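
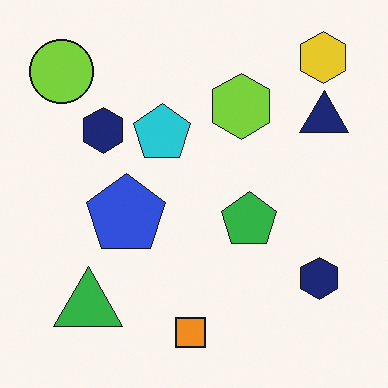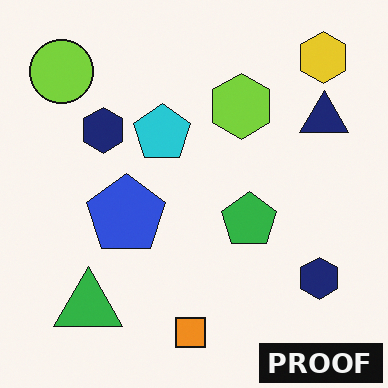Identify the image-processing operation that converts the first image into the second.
This is the original image watermarked with the text "PROOF" in the lower-right corner.

A dark label reading "PROOF" appears in the lower-right corner.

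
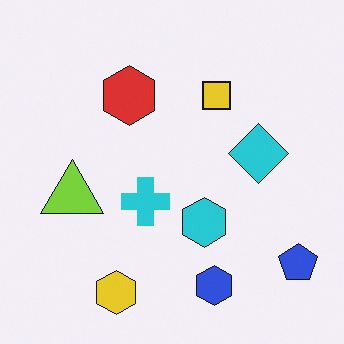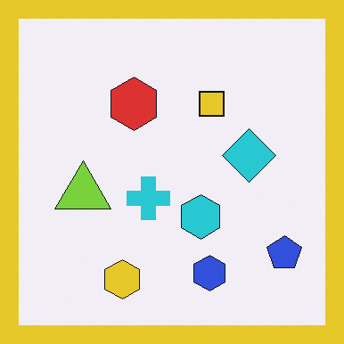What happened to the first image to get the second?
This is the original image framed with a yellow border.

A solid yellow frame runs around the edge of the second image, with the content slightly shrunk inside it.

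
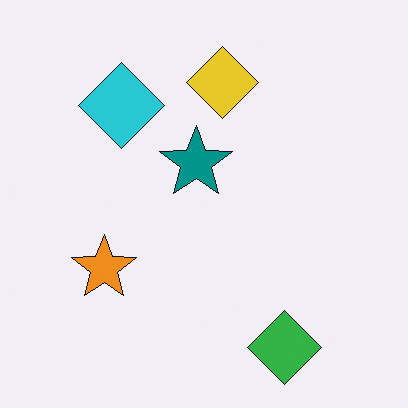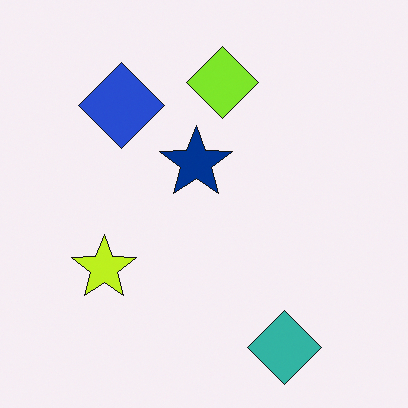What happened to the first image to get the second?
The transformation is: hue-shifted by a small amount.

Every shape's color has rotated by the same amount around the hue wheel — a uniform hue shift.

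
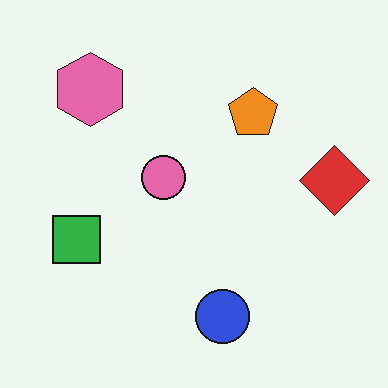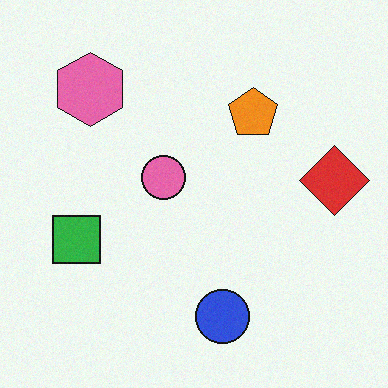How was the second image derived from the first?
This is the original image degraded with light additive noise.

Random speckle covers the whole image, including the flat background.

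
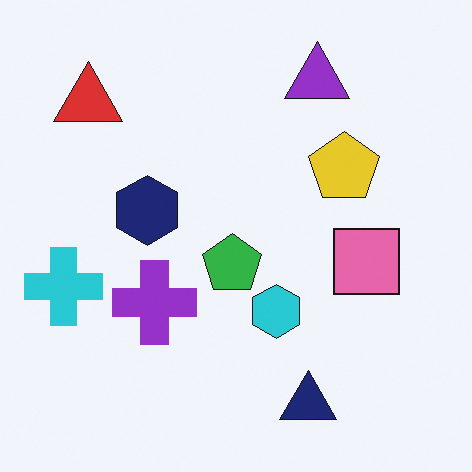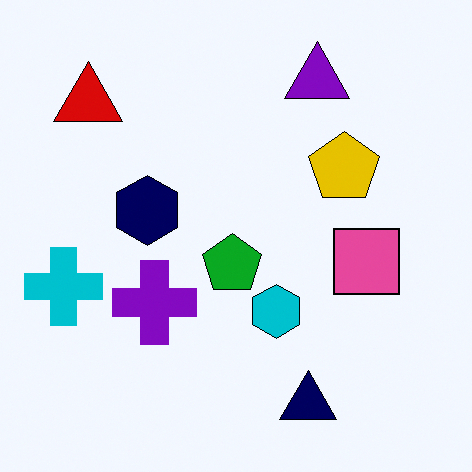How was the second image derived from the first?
The second image is the first given slightly increased contrast.

Tones are pushed away from mid-grey across the whole image — a global contrast change.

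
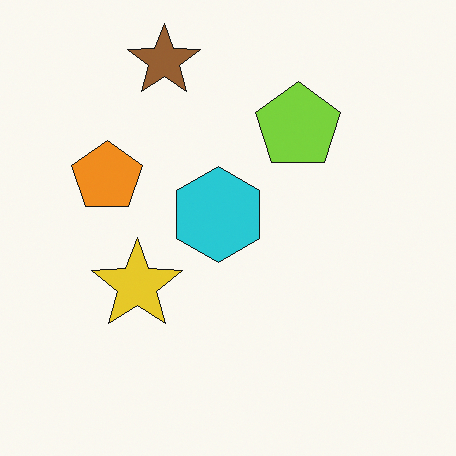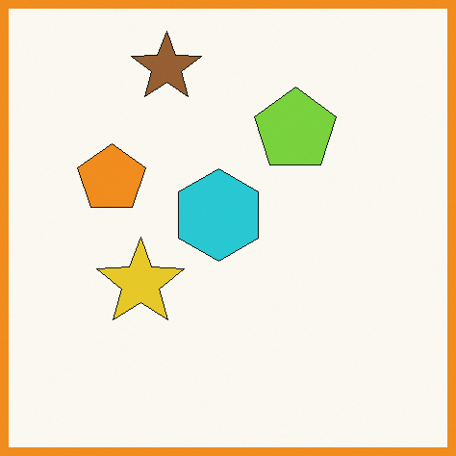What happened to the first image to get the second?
Framed with a orange border.

A solid orange frame runs around the edge of the second image, with the content slightly shrunk inside it.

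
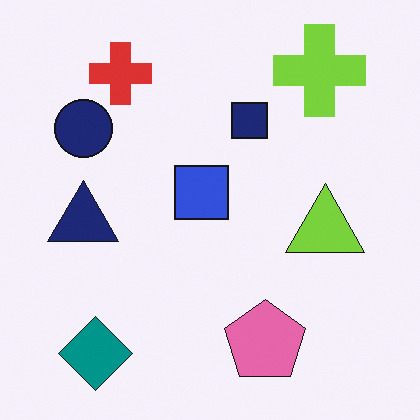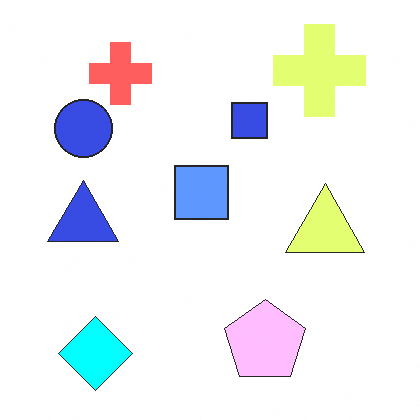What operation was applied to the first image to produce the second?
It was substantially brightened.

Every pixel — background and shapes alike — is uniformly brightened.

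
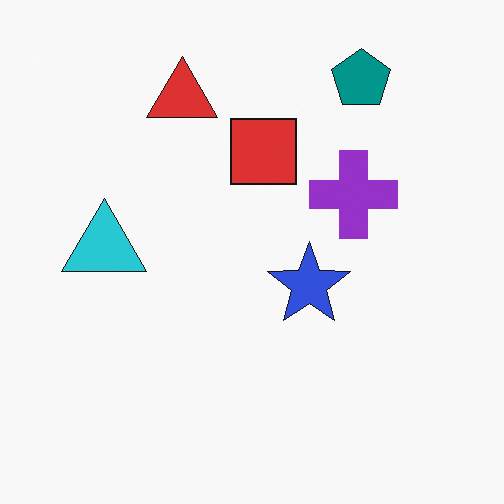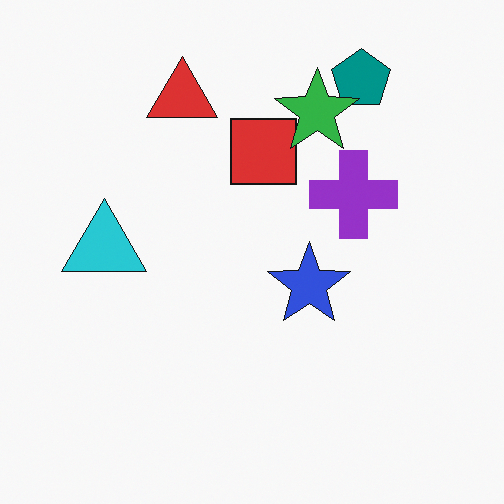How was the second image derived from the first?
It was overlaid with an additional green star.

A green star appears in the second image that is absent from the first.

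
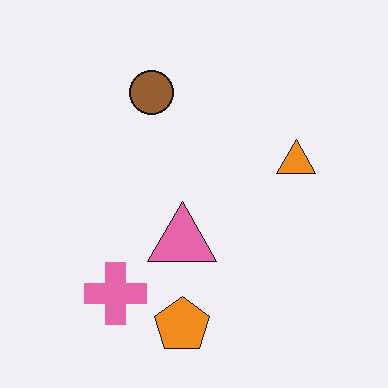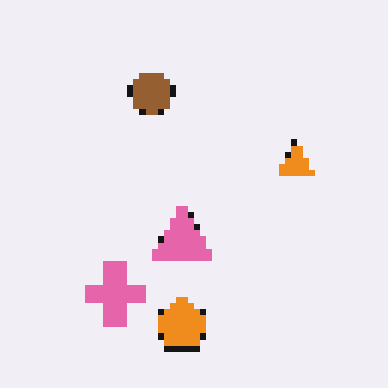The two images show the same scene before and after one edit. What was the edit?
It was moderately pixelated.

Shapes are reduced to large square blocks; fine edges and outlines are lost — a downscale-then-upscale (mosaic) effect.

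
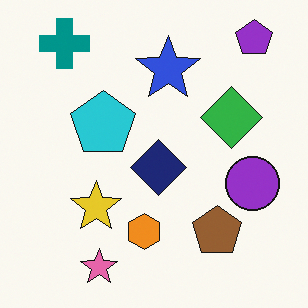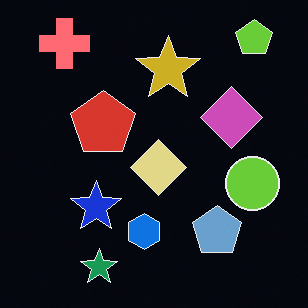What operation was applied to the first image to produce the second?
The image was color-inverted (negative).

The light background has become dark and every shape's color is its complement — a photographic negative.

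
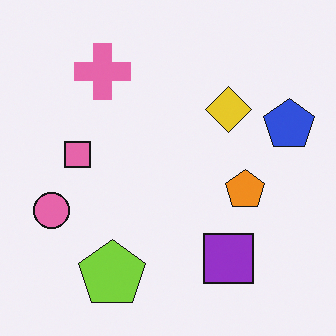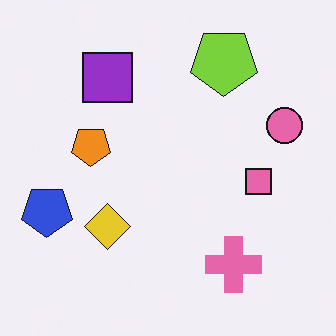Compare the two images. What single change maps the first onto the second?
It was rotated 180°.

The blue pentagon sits in the right of the first image and the left of the second — consistent with a whole-image 180° rotation.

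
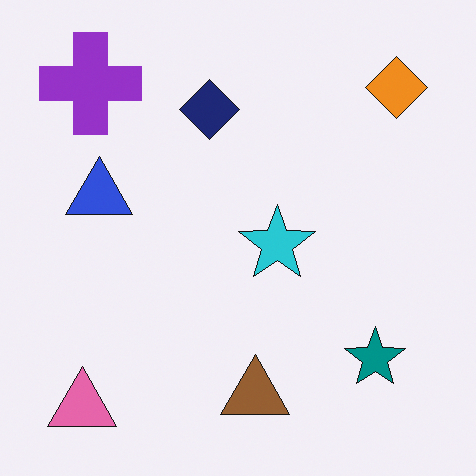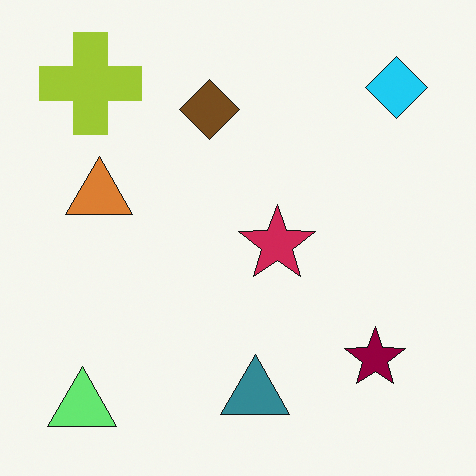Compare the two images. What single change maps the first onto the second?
The transformation is: hue-shifted through roughly half the color wheel.

Every shape's color has rotated by the same amount around the hue wheel — a uniform hue shift.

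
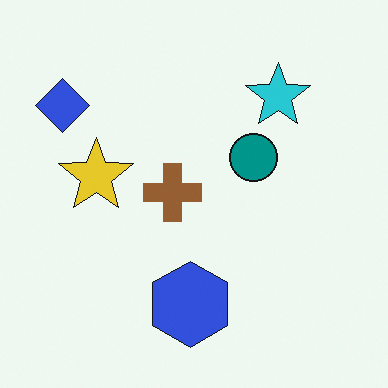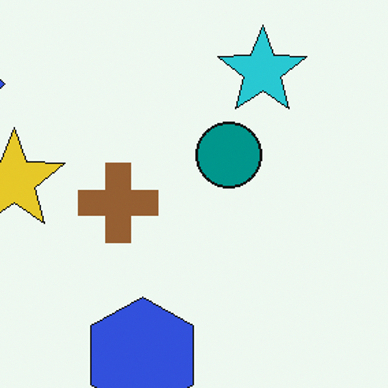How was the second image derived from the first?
This is the original image cropped slightly and scaled back up.

The visible shapes are larger and the field of view is narrower; shapes near the original edges may be partly or wholly outside the frame — a crop-and-rescale.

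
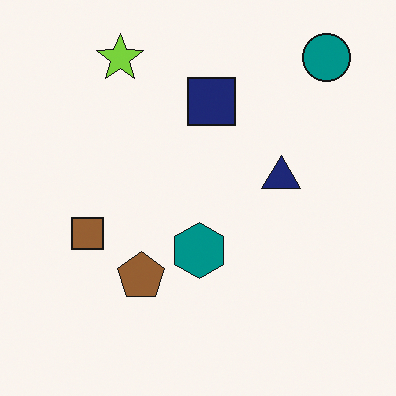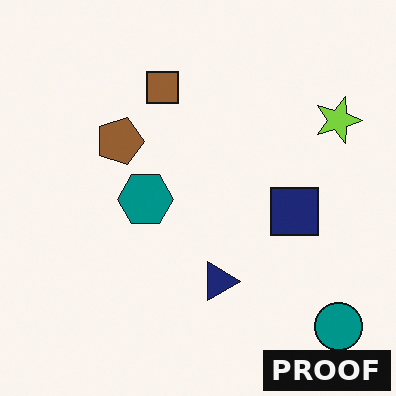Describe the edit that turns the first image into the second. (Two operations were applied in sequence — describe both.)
It was rotated 90° clockwise, then watermarked with the text "PROOF" in the lower-right corner.

The teal circle sits in the top-right of the first image and the bottom-right of the second — consistent with a whole-image 90° clockwise rotation. A dark label reading "PROOF" appears in the lower-right corner.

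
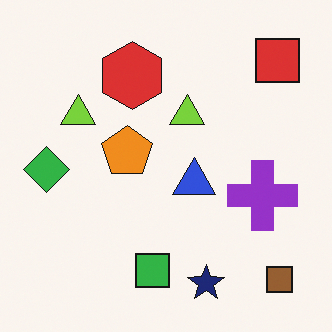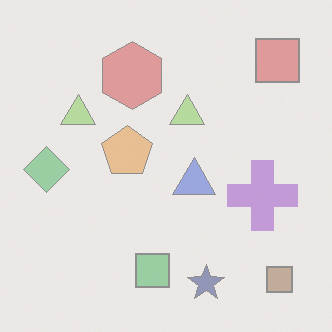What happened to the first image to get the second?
The transformation is: given much lower contrast.

Tones are pushed toward mid-grey across the whole image — a global contrast change.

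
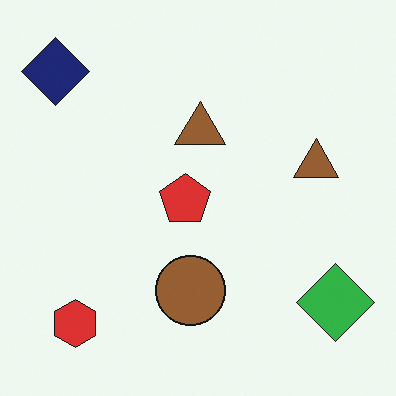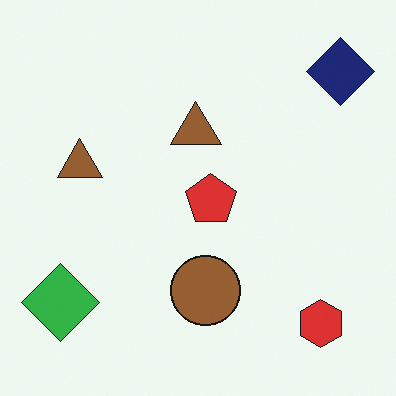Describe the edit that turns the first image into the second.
The transformation is: flipped horizontally (left ↔ right).

The navy diamond is in the top-left of the first image and the top-right of the second — shapes on opposite sides of the vertical midline have swapped in a mirror flip.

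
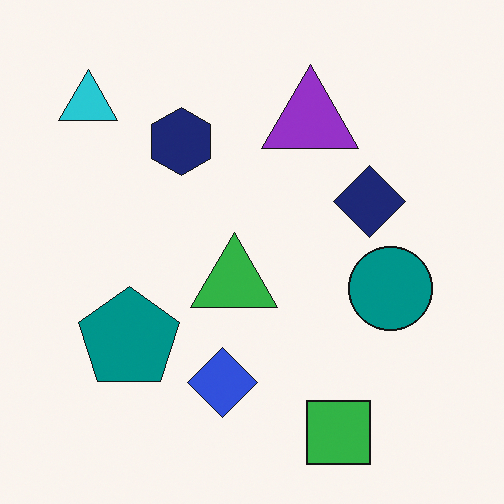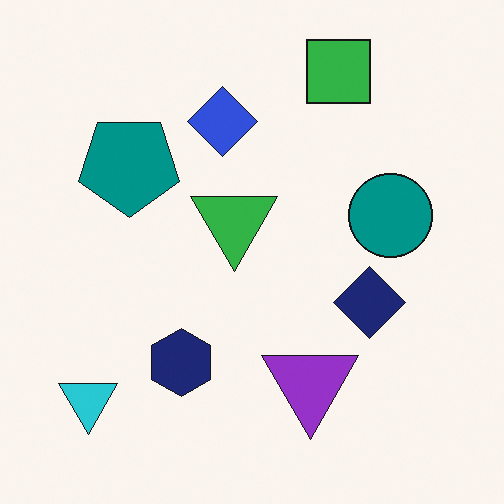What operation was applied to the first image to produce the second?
The image was flipped vertically (top ↔ bottom).

The green square is in the bottom-right of the first image and the top-right of the second — shapes on opposite sides of the horizontal midline have swapped in a mirror flip.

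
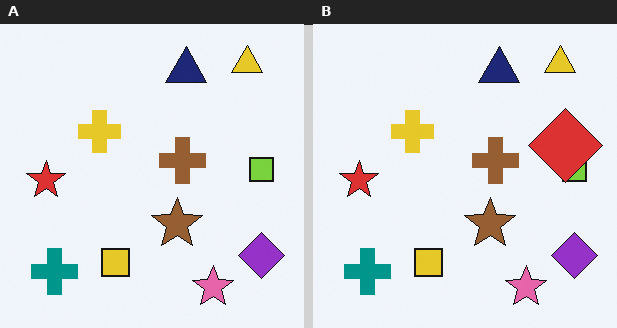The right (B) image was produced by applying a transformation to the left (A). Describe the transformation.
Overlaid with an additional red diamond.

A red diamond appears in the right (B) image that is absent from the left (A).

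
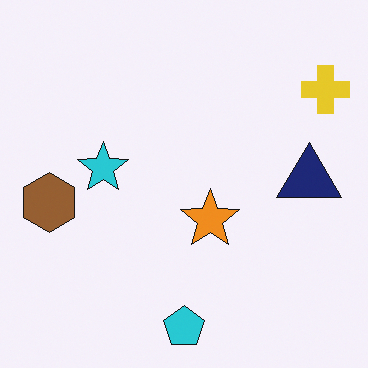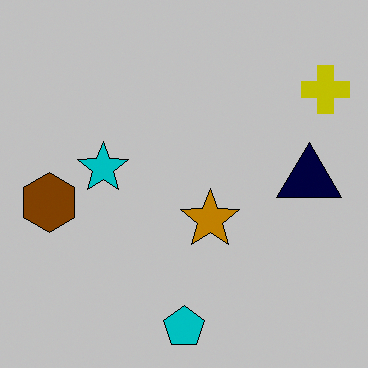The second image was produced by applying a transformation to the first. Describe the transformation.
The transformation is: heavily posterized to just a handful of flat colors.

Each flat color has snapped to a coarser quantized level — most visibly, the near-white background has dropped to a flat grey.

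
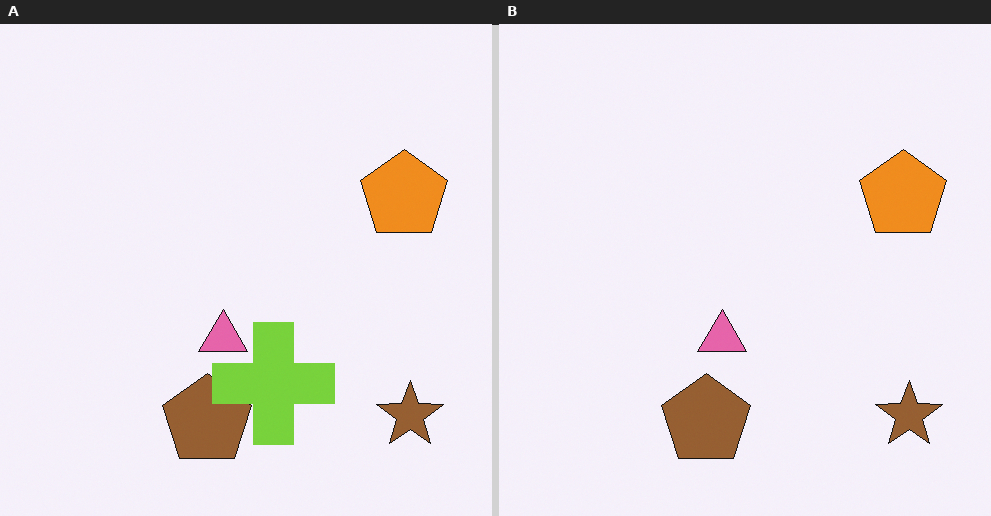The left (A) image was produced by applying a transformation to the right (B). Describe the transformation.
This is the original image overlaid with an additional lime cross.

A lime cross appears in the left (A) image that is absent from the right (B).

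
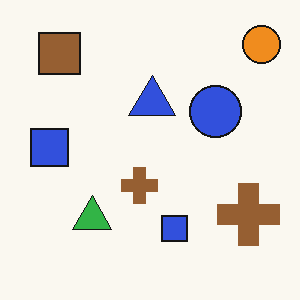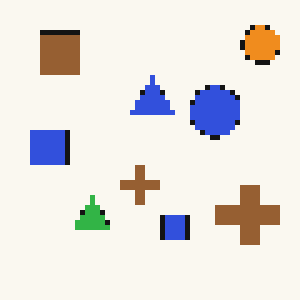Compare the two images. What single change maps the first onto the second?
It was lightly pixelated (a mild mosaic effect).

Shapes are reduced to large square blocks; fine edges and outlines are lost — a downscale-then-upscale (mosaic) effect.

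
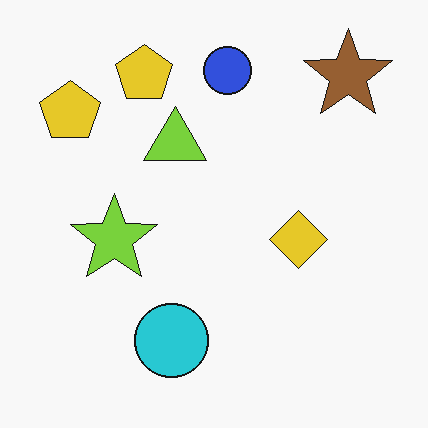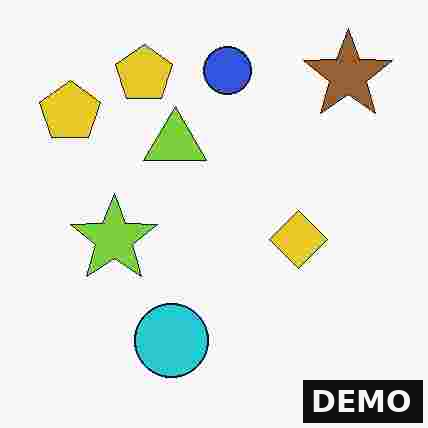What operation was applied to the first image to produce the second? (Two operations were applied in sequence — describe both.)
It was degraded with heavy JPEG compression, then watermarked with the text "DEMO" in the lower-right corner.

Blocky 8×8 compression artifacts appear around shape edges and the flat background shows ringing — characteristic JPEG degradation. A dark label reading "DEMO" appears in the lower-right corner.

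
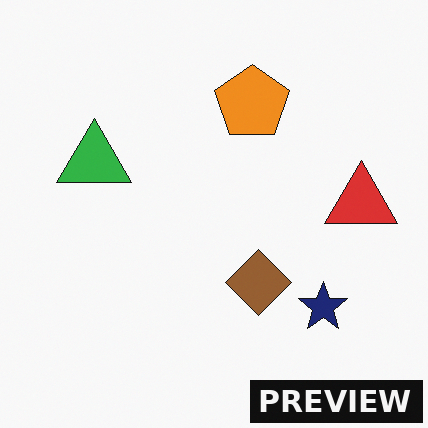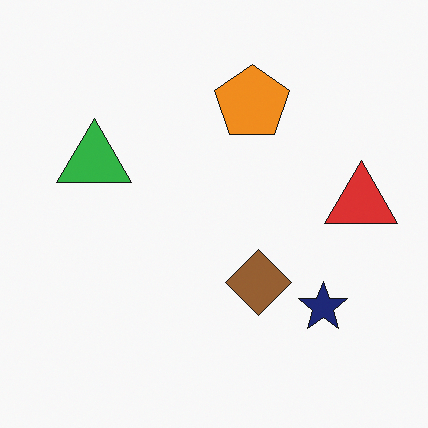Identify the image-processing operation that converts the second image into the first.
Watermarked with the text "PREVIEW" in the lower-right corner.

A dark label reading "PREVIEW" appears in the lower-right corner.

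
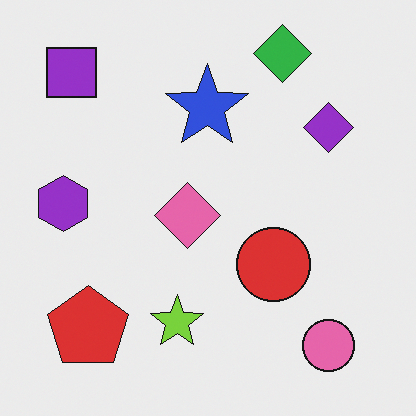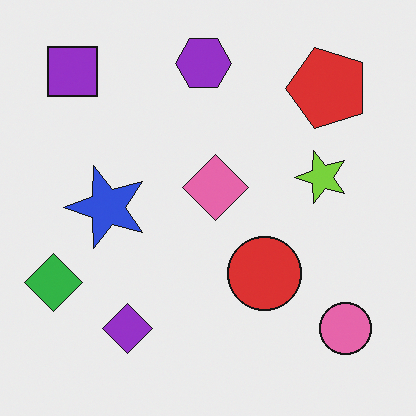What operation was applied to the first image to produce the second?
The transformation is: transposed (reflected across the top-left ↔ bottom-right diagonal).

Shapes have swapped their row and column positions — what was in the top-right is now in the bottom-left — a diagonal reflection.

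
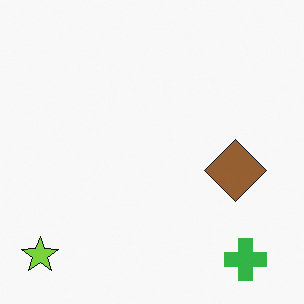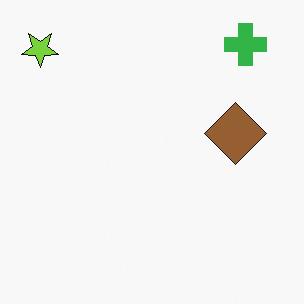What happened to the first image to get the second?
The transformation is: flipped vertically (top ↔ bottom).

The green cross is in the bottom-right of the first image and the top-right of the second — shapes on opposite sides of the horizontal midline have swapped in a mirror flip.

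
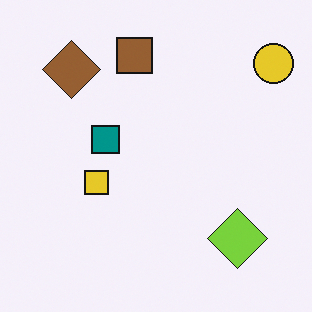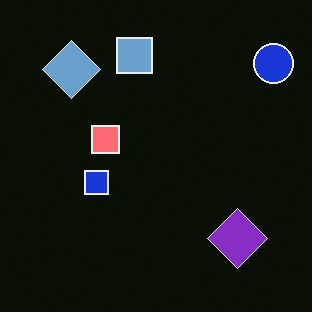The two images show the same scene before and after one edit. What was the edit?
This is the original image color-inverted (negative).

The light background has become dark and every shape's color is its complement — a photographic negative.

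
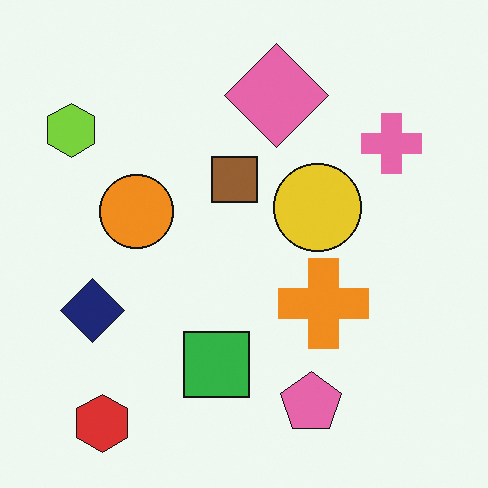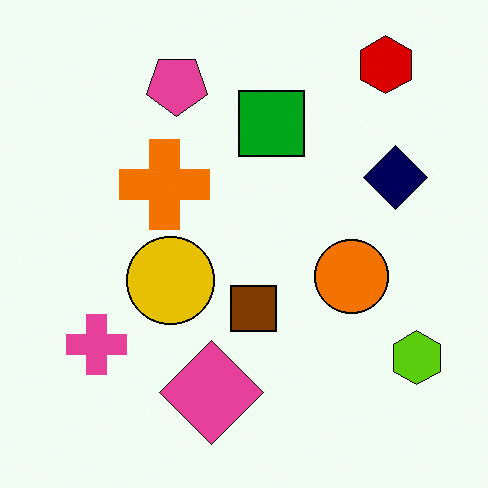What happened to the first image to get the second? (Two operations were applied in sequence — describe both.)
Given slightly increased contrast, then rotated 180°.

Tones are pushed away from mid-grey across the whole image — a global contrast change. The red hexagon sits in the bottom-left of the first image and the top-right of the second — consistent with a whole-image 180° rotation.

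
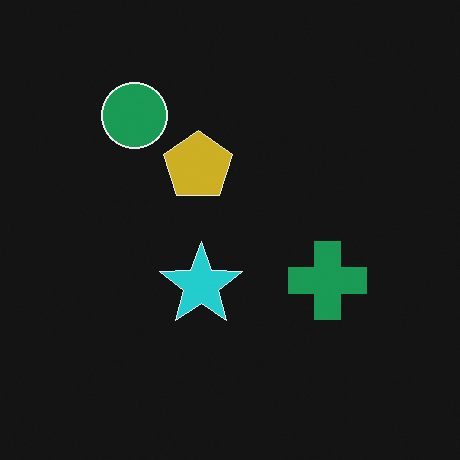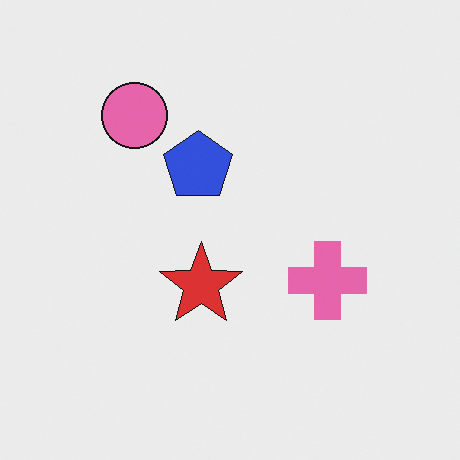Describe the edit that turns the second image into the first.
The first image is the second color-inverted (negative).

The light background has become dark and every shape's color is its complement — a photographic negative.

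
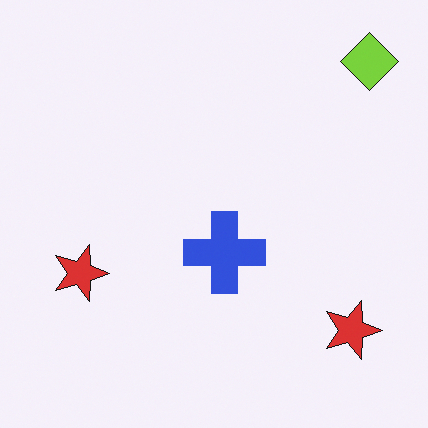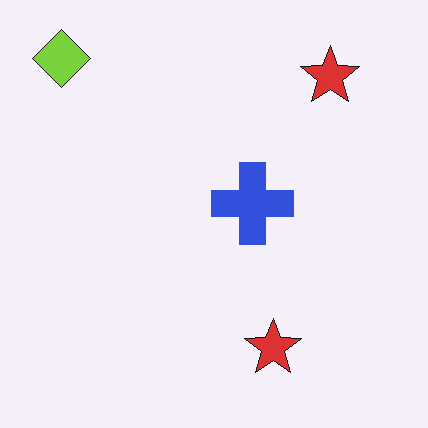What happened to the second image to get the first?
Rotated 90° clockwise.

The lime diamond sits in the top-left of the second image and the top-right of the first — consistent with a whole-image 90° clockwise rotation.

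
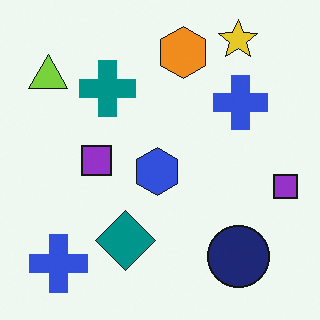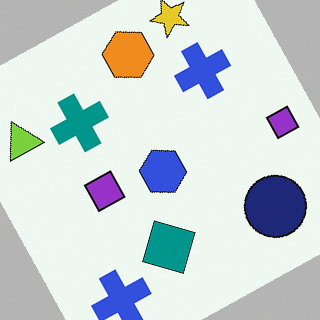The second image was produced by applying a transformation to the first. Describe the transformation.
It was rotated counter-clockwise by a clearly visible amount.

Every shape is tilted by the same angle and the image corners show triangular fill wedges — a whole-image rotation by a non-right angle.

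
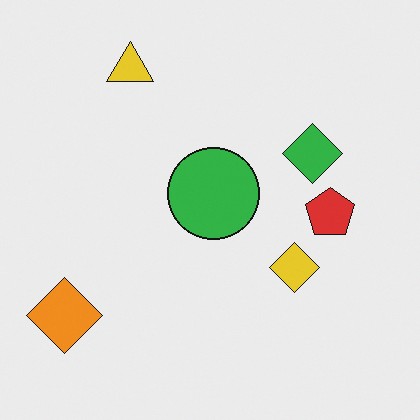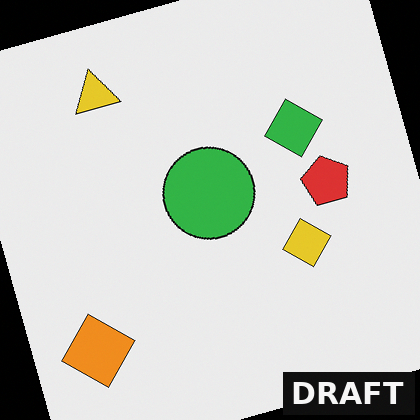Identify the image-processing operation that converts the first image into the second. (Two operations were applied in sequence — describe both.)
It was rotated counter-clockwise by a moderate amount, then watermarked with the text "DRAFT" in the lower-right corner.

Every shape is tilted by the same angle and the image corners show triangular fill wedges — a whole-image rotation by a non-right angle. A dark label reading "DRAFT" appears in the lower-right corner.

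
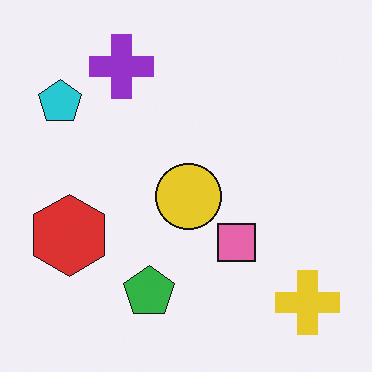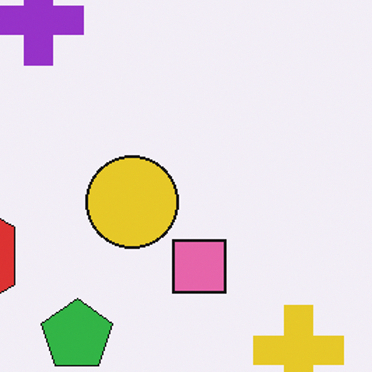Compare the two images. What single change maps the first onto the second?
The second image is the first cropped to a modestly smaller region and rescaled.

The visible shapes are larger and the field of view is narrower; shapes near the original edges may be partly or wholly outside the frame — a crop-and-rescale.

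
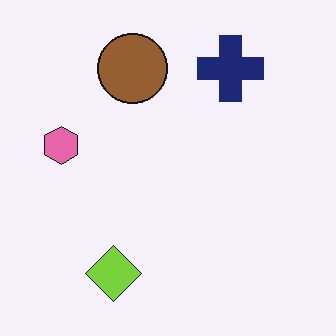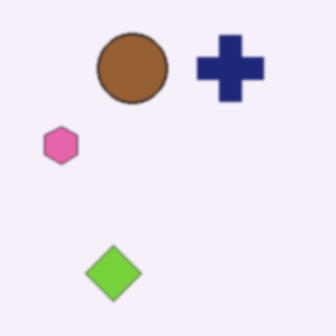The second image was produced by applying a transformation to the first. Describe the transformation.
The transformation is: given a subtle gaussian blur.

Shape edges and outlines are uniformly softened across the whole image.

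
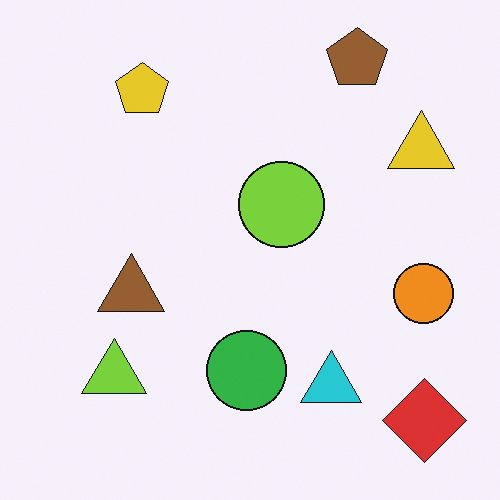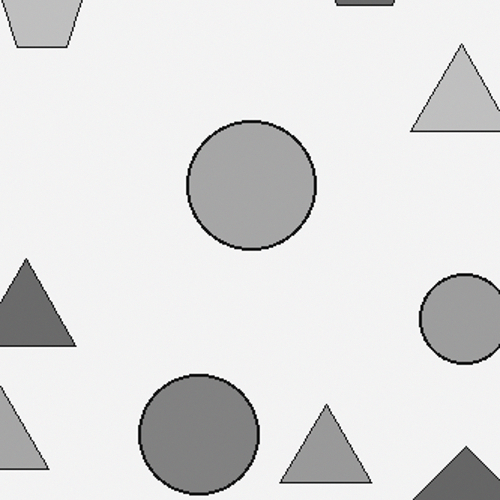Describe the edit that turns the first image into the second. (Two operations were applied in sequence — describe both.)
The transformation is: cropped slightly and scaled back up, then converted to grayscale.

The visible shapes are larger and the field of view is narrower; shapes near the original edges may be partly or wholly outside the frame — a crop-and-rescale. All color is removed — every shape is now a shade of grey.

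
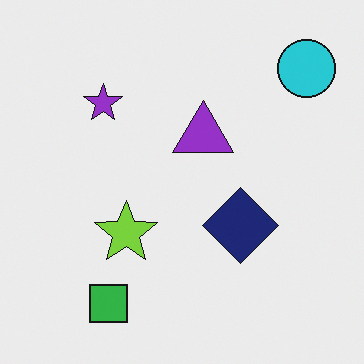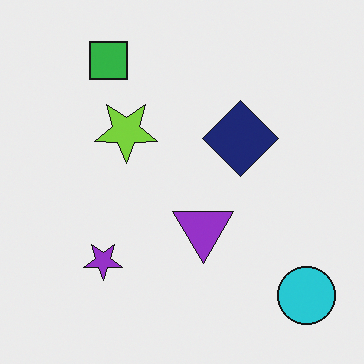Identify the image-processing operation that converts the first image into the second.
This is the original image flipped vertically (top ↔ bottom).

The green square is in the bottom-left of the first image and the top-left of the second — shapes on opposite sides of the horizontal midline have swapped in a mirror flip.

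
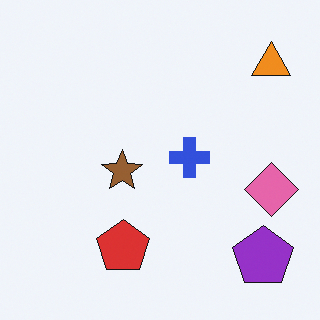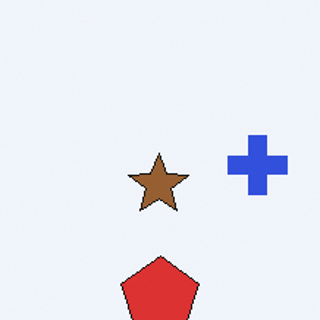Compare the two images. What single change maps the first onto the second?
The image was cropped slightly and scaled back up.

The visible shapes are larger and the field of view is narrower; shapes near the original edges may be partly or wholly outside the frame — a crop-and-rescale.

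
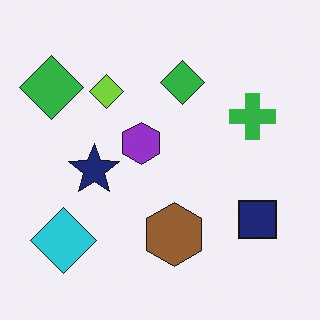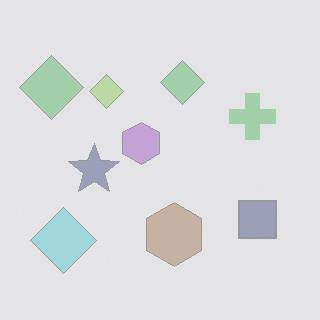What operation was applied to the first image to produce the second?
This is the original image given much lower contrast.

Tones are pushed toward mid-grey across the whole image — a global contrast change.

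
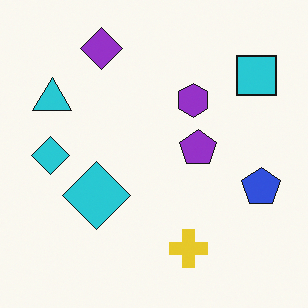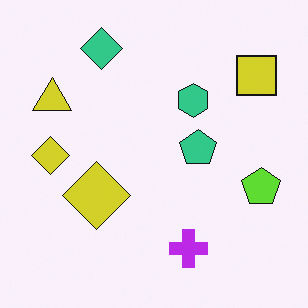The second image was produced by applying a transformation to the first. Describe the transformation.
It was hue-shifted by a large amount.

Every shape's color has rotated by the same amount around the hue wheel — a uniform hue shift.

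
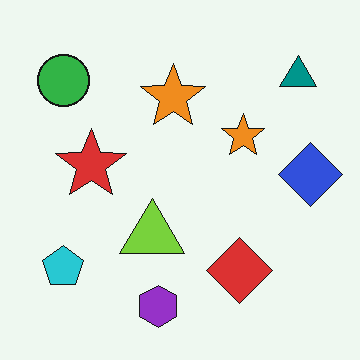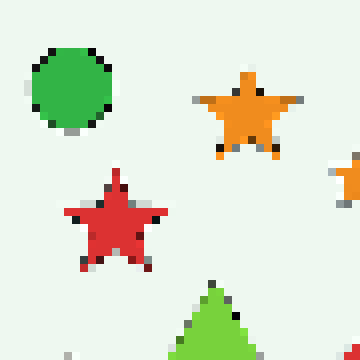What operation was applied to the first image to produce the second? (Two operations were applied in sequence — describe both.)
It was cropped slightly and scaled back up, then pixelated into visible square blocks.

The visible shapes are larger and the field of view is narrower; shapes near the original edges may be partly or wholly outside the frame — a crop-and-rescale. Shapes are reduced to large square blocks; fine edges and outlines are lost — a downscale-then-upscale (mosaic) effect.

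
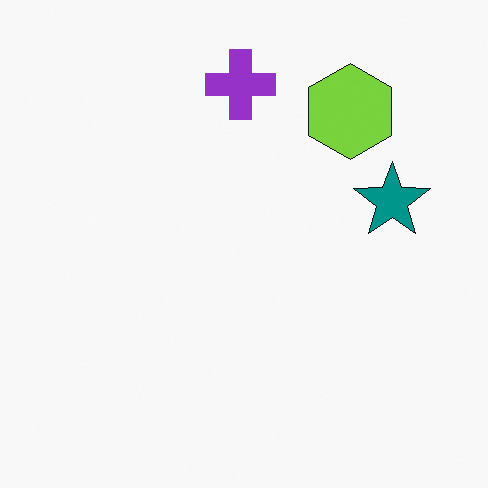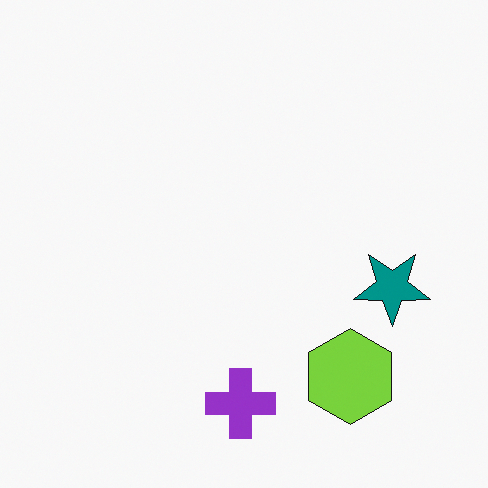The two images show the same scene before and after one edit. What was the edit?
The image was flipped vertically (top ↔ bottom).

The purple cross is in the top of the first image and the bottom of the second — shapes on opposite sides of the horizontal midline have swapped in a mirror flip.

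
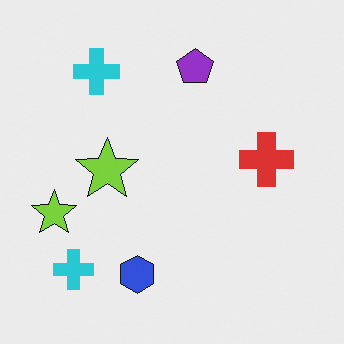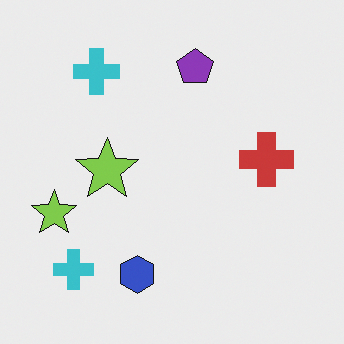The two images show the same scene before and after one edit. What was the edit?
The second image is the first slightly desaturated.

All colors are more muted and greyish — a global saturation change.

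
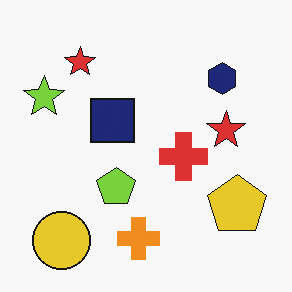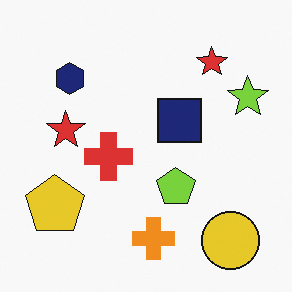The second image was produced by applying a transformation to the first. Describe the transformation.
The transformation is: flipped horizontally (left ↔ right).

The lime star is in the top-left of the first image and the top-right of the second — shapes on opposite sides of the vertical midline have swapped in a mirror flip.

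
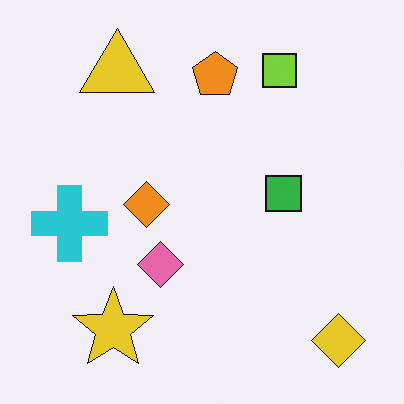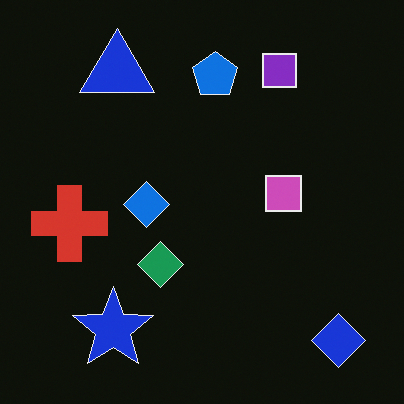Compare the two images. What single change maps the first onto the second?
This is the original image color-inverted (negative).

The light background has become dark and every shape's color is its complement — a photographic negative.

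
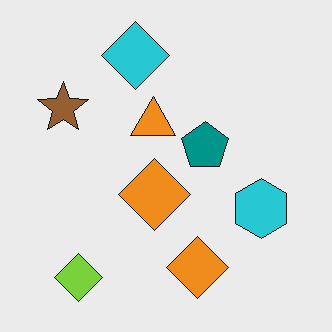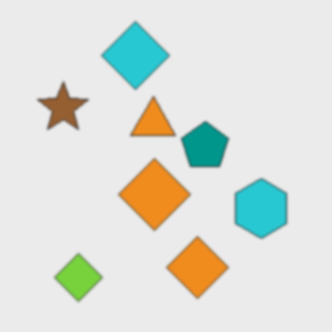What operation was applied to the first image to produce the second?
It was slightly softened.

Shape edges and outlines are uniformly softened across the whole image.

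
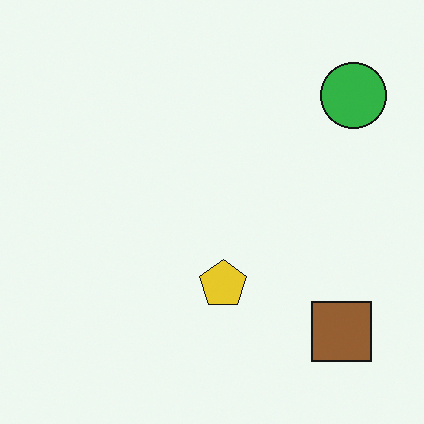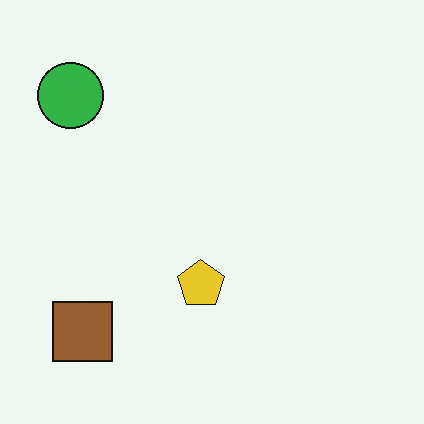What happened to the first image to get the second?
The image was flipped horizontally (left ↔ right).

The green circle is in the top-right of the first image and the top-left of the second — shapes on opposite sides of the vertical midline have swapped in a mirror flip.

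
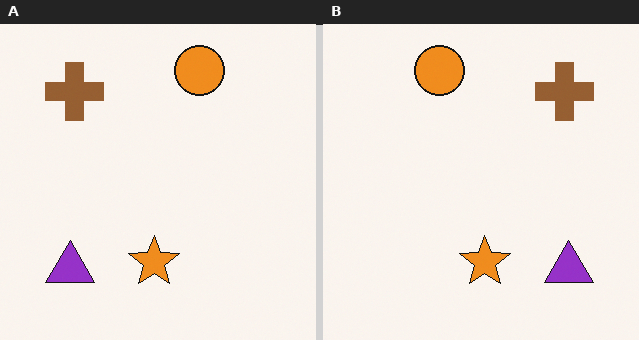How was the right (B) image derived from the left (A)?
The image was flipped horizontally (left ↔ right).

The purple triangle is in the bottom-left of the left (A) image and the bottom-right of the right (B) — shapes on opposite sides of the vertical midline have swapped in a mirror flip.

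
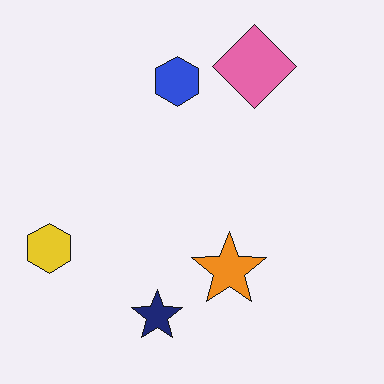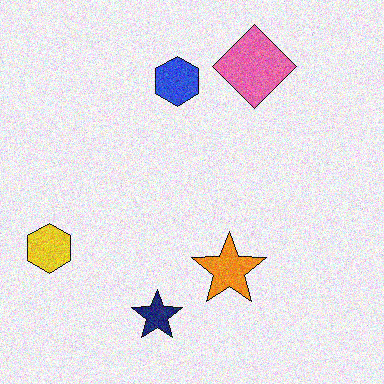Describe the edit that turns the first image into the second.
The second image is the first degraded with moderate additive noise.

Random speckle covers the whole image, including the flat background.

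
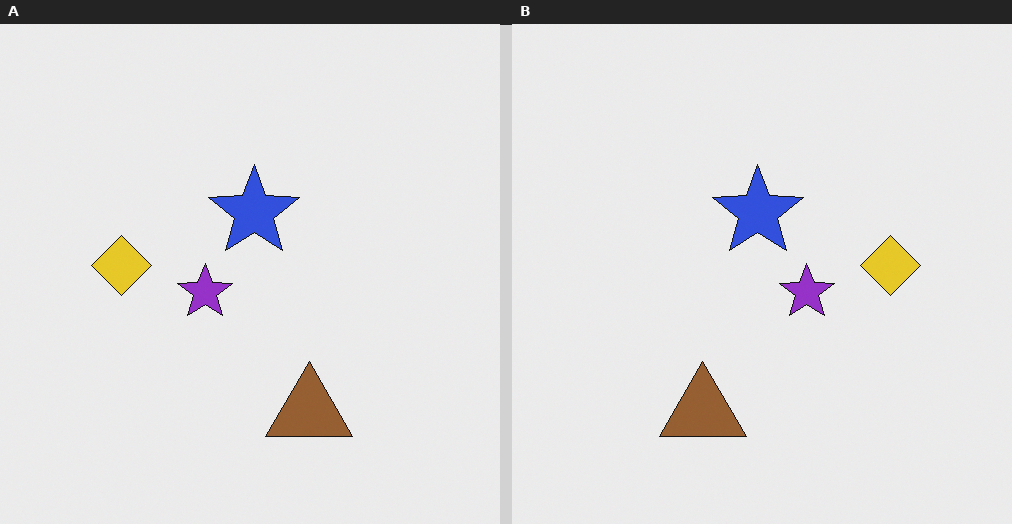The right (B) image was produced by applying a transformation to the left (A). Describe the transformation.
This is the original image flipped horizontally (left ↔ right).

The yellow diamond is in the left of the left (A) image and the right of the right (B) — shapes on opposite sides of the vertical midline have swapped in a mirror flip.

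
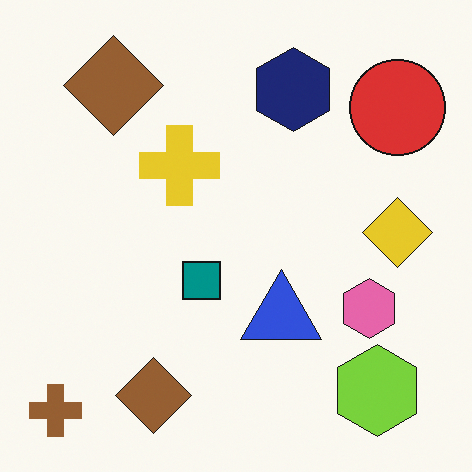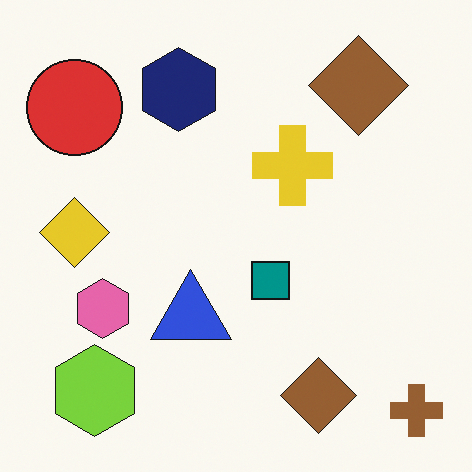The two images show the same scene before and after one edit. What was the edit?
Flipped horizontally (left ↔ right).

The brown cross is in the bottom-left of the first image and the bottom-right of the second — shapes on opposite sides of the vertical midline have swapped in a mirror flip.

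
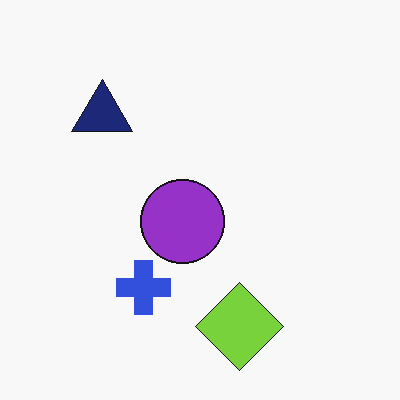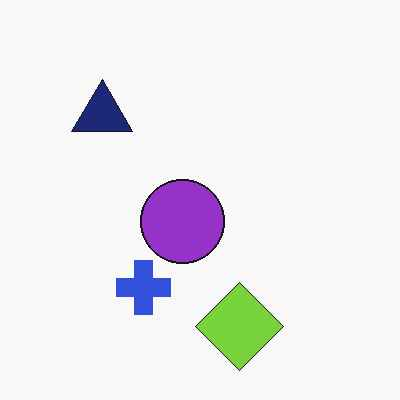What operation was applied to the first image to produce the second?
The second image is the first given moderate JPEG compression.

Blocky 8×8 compression artifacts appear around shape edges and the flat background shows ringing — characteristic JPEG degradation.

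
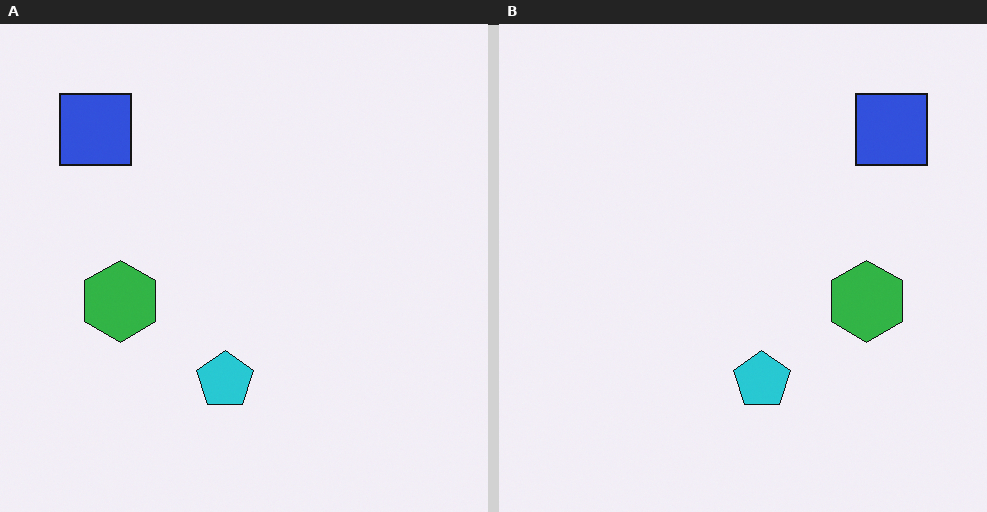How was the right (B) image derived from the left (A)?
Flipped horizontally (left ↔ right).

The blue square is in the top-left of the left (A) image and the top-right of the right (B) — shapes on opposite sides of the vertical midline have swapped in a mirror flip.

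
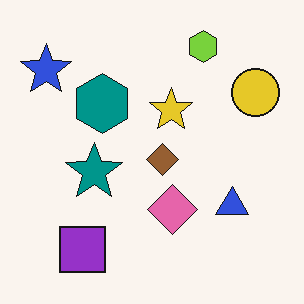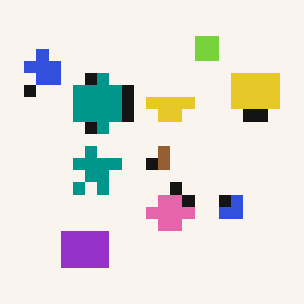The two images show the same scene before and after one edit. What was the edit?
It was coarsely pixelated.

Shapes are reduced to large square blocks; fine edges and outlines are lost — a downscale-then-upscale (mosaic) effect.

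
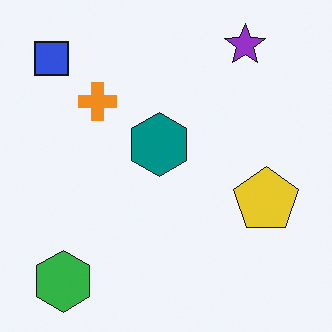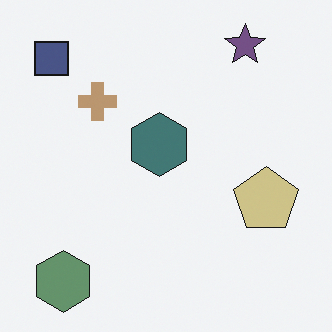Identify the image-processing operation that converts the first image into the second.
This is the original image made much more muted (saturation change).

All colors are more muted and greyish — a global saturation change.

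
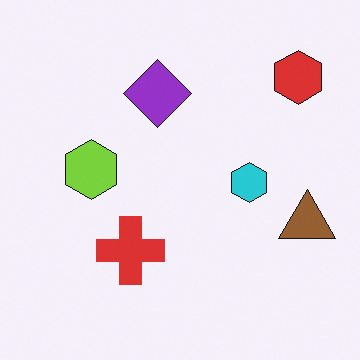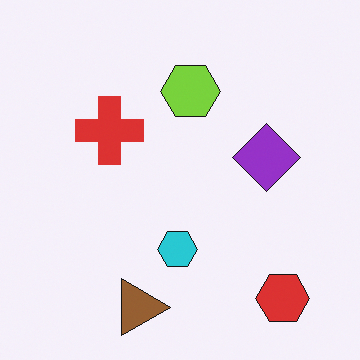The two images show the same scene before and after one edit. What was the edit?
Rotated 90° clockwise.

The red hexagon sits in the top-right of the first image and the bottom-right of the second — consistent with a whole-image 90° clockwise rotation.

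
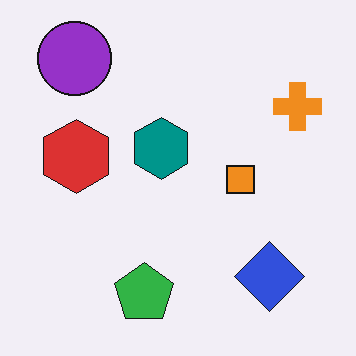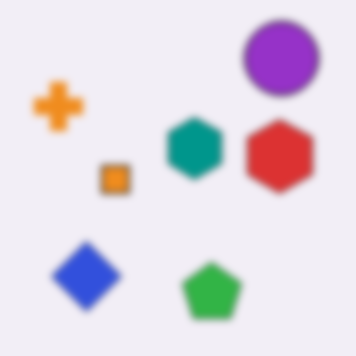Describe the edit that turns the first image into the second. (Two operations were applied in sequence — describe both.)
The transformation is: flipped horizontally (left ↔ right), then moderately blurred.

The orange cross is in the top-right of the first image and the top-left of the second — shapes on opposite sides of the vertical midline have swapped in a mirror flip. Shape edges and outlines are uniformly softened across the whole image.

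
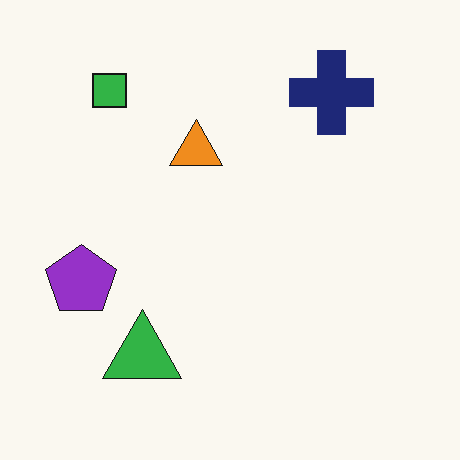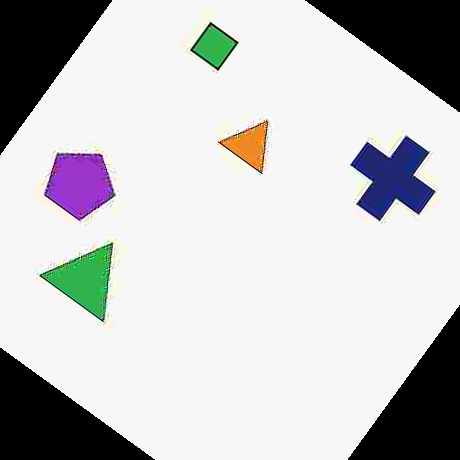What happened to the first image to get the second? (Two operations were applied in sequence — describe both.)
The image was heavily JPEG-compressed with obvious blocking artifacts, then rotated clockwise by a large amount — several tens of degrees.

Blocky 8×8 compression artifacts appear around shape edges and the flat background shows ringing — characteristic JPEG degradation. Every shape is tilted by the same angle and the image corners show triangular fill wedges — a whole-image rotation by a non-right angle.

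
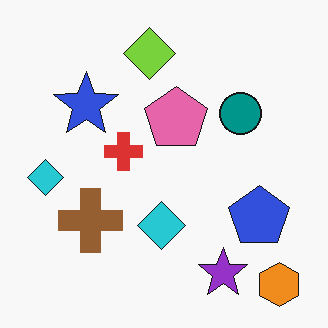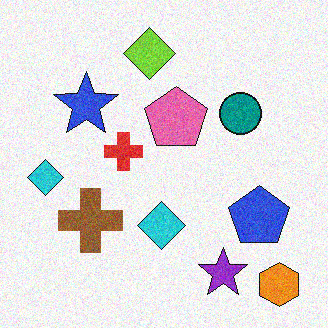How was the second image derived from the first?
The second image is the first degraded with visible gaussian noise.

Random speckle covers the whole image, including the flat background.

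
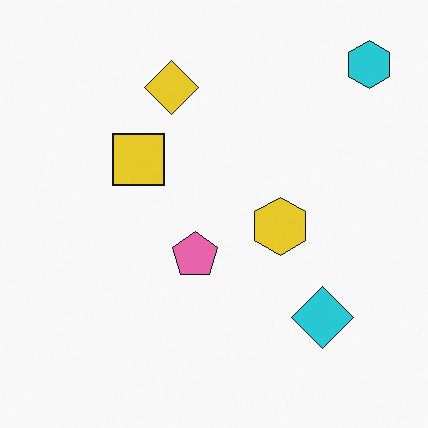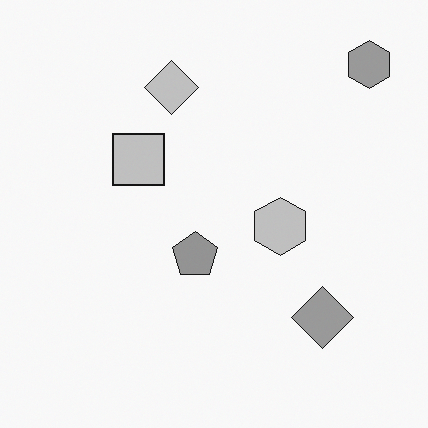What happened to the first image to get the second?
It was converted to grayscale.

All color is removed — every shape is now a shade of grey.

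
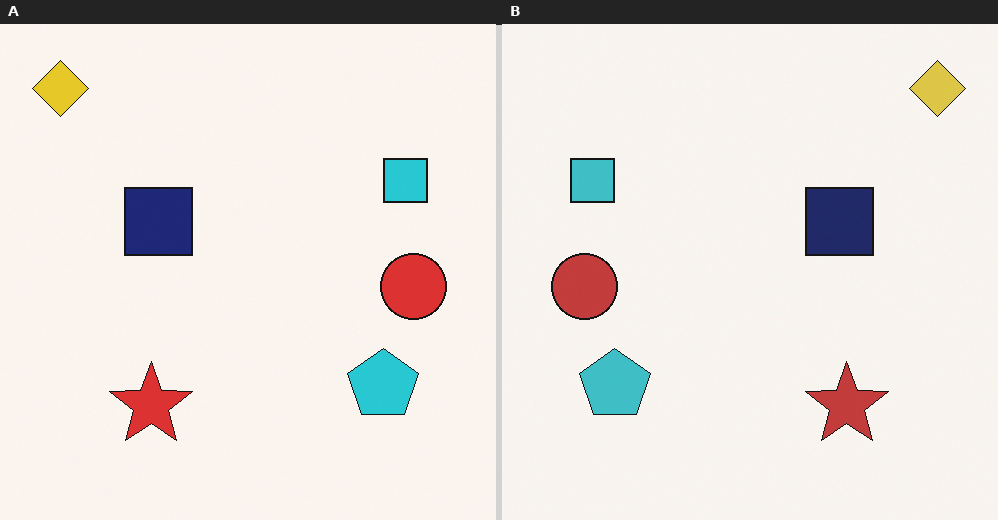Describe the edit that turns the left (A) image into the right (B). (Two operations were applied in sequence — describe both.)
It was flipped horizontally (left ↔ right), then slightly desaturated.

The yellow diamond is in the top-left of the left (A) image and the top-right of the right (B) — shapes on opposite sides of the vertical midline have swapped in a mirror flip. All colors are more muted and greyish — a global saturation change.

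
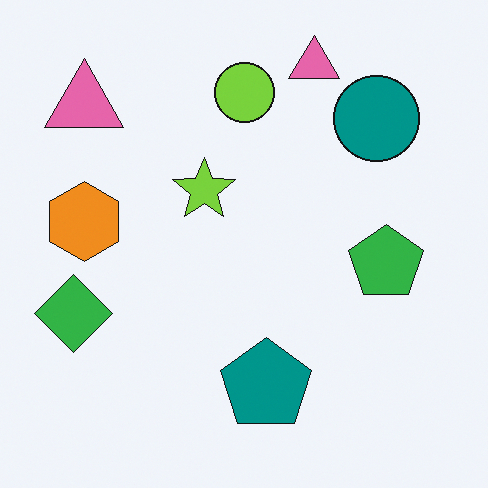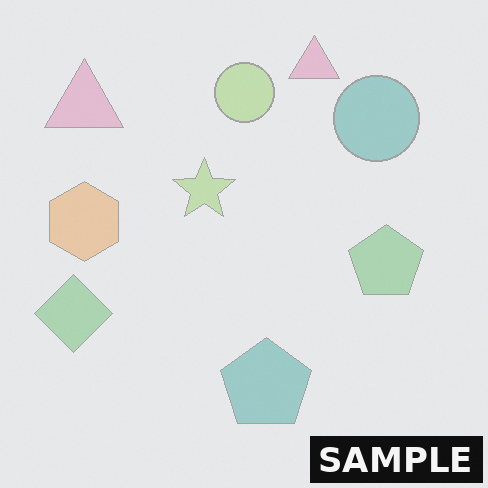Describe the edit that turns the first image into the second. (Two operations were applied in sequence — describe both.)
The second image is the first washed out (contrast reduced), then watermarked with the text "SAMPLE" in the lower-right corner.

Tones are pushed toward mid-grey across the whole image — a global contrast change. A dark label reading "SAMPLE" appears in the lower-right corner.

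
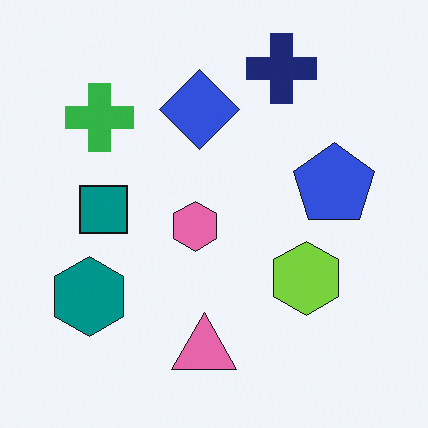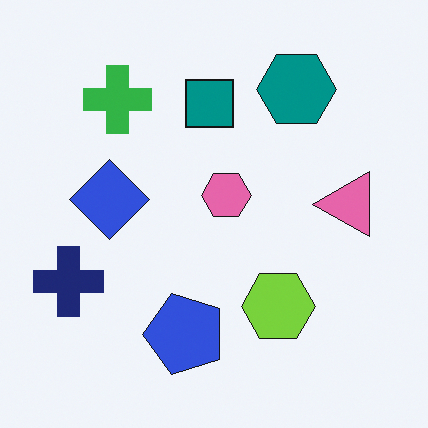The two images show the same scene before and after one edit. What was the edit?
The image was transposed (reflected across the top-left ↔ bottom-right diagonal).

Shapes have swapped their row and column positions — what was in the top-right is now in the bottom-left — a diagonal reflection.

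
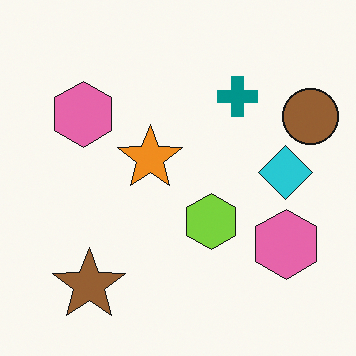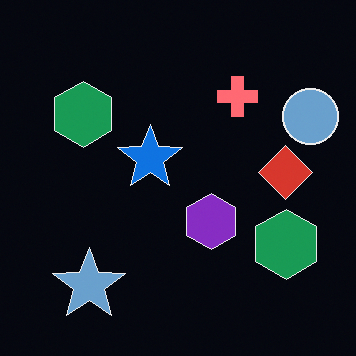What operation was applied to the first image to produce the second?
It was color-inverted (negative).

The light background has become dark and every shape's color is its complement — a photographic negative.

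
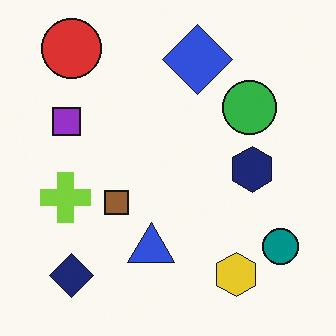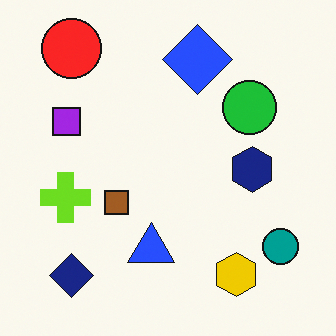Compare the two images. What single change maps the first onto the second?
This is the original image slightly oversaturated.

All colors are more vivid — a global saturation change.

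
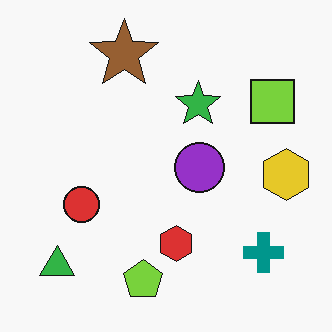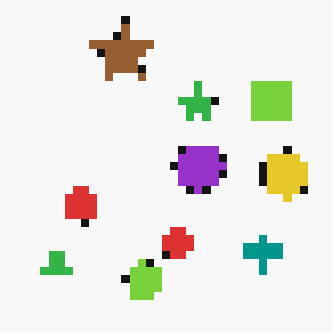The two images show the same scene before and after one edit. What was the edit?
The transformation is: moderately pixelated.

Shapes are reduced to large square blocks; fine edges and outlines are lost — a downscale-then-upscale (mosaic) effect.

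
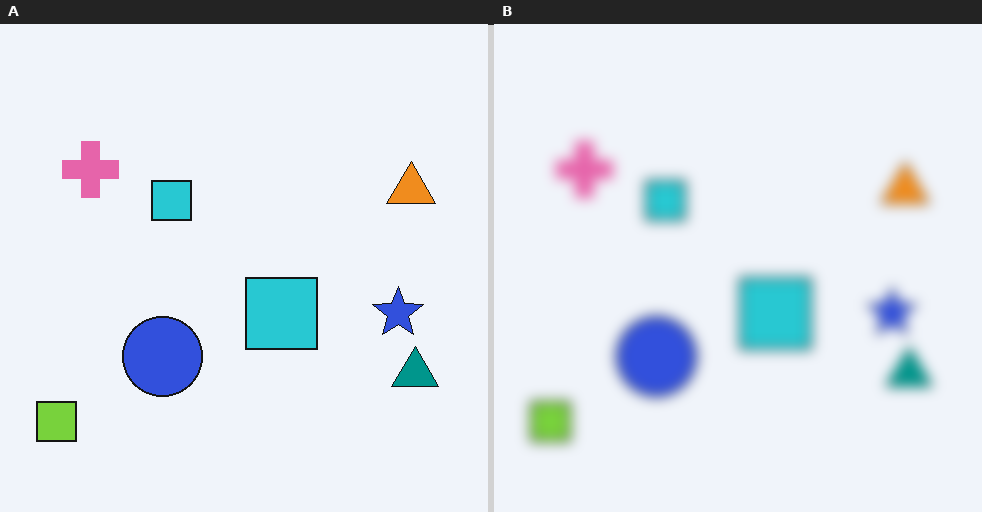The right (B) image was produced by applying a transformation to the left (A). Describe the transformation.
The right (B) image is the left (A) strongly gaussian-blurred.

Shape edges and outlines are uniformly softened across the whole image.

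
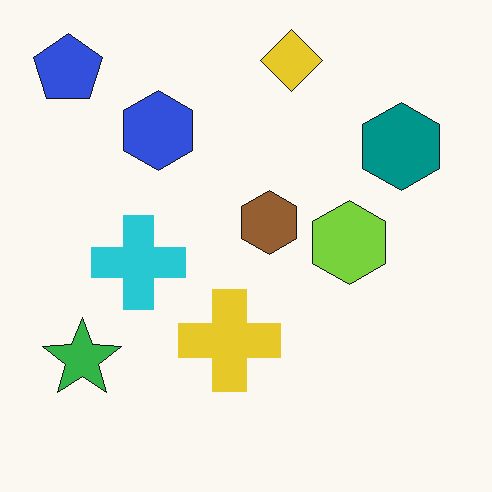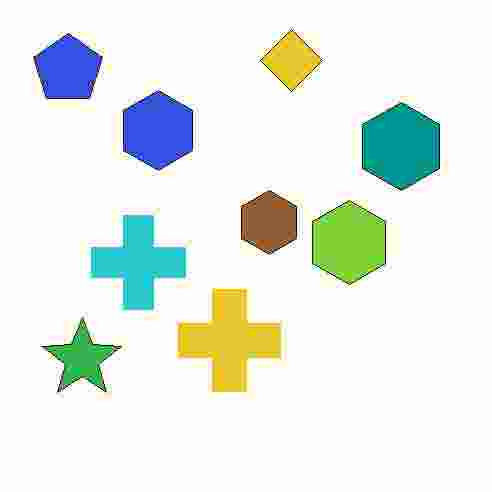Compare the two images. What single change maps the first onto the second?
This is the original image degraded with heavy JPEG compression.

Blocky 8×8 compression artifacts appear around shape edges and the flat background shows ringing — characteristic JPEG degradation.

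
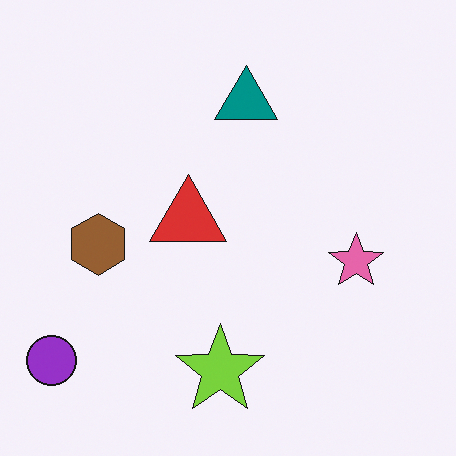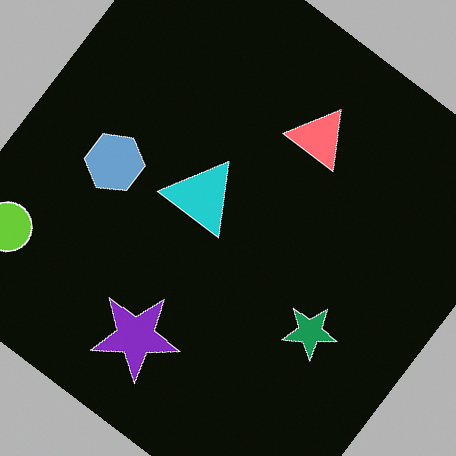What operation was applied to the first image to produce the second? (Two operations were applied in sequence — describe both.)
This is the original image color-inverted (negative), then rotated clockwise by a large amount — several tens of degrees.

The light background has become dark and every shape's color is its complement — a photographic negative. Every shape is tilted by the same angle and the image corners show triangular fill wedges — a whole-image rotation by a non-right angle.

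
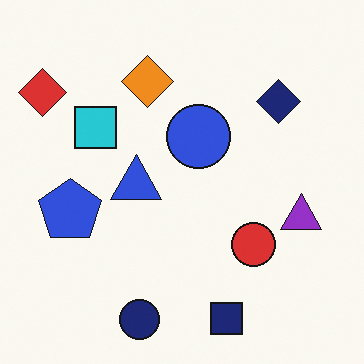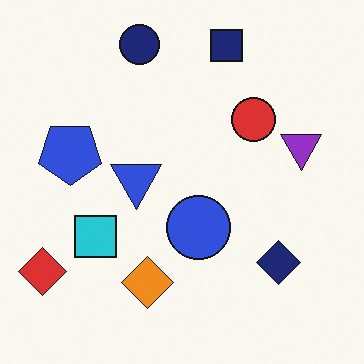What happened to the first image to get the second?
This is the original image flipped vertically (top ↔ bottom).

The navy circle is in the bottom of the first image and the top of the second — shapes on opposite sides of the horizontal midline have swapped in a mirror flip.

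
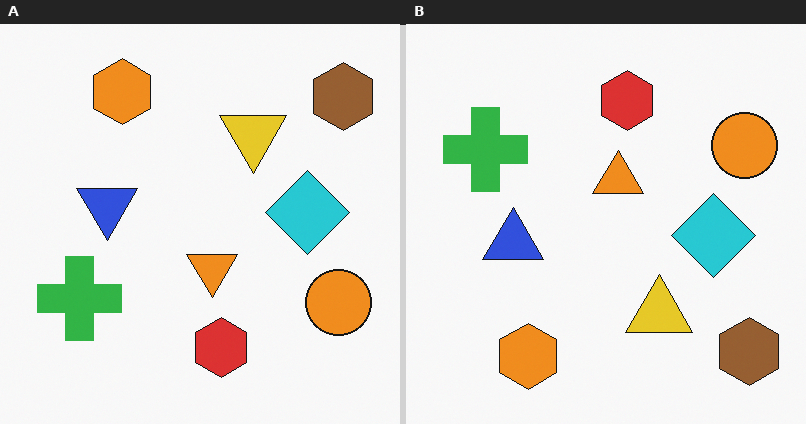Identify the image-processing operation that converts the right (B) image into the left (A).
The transformation is: flipped vertically (top ↔ bottom).

The orange hexagon is in the bottom-left of the right (B) image and the top-left of the left (A) — shapes on opposite sides of the horizontal midline have swapped in a mirror flip.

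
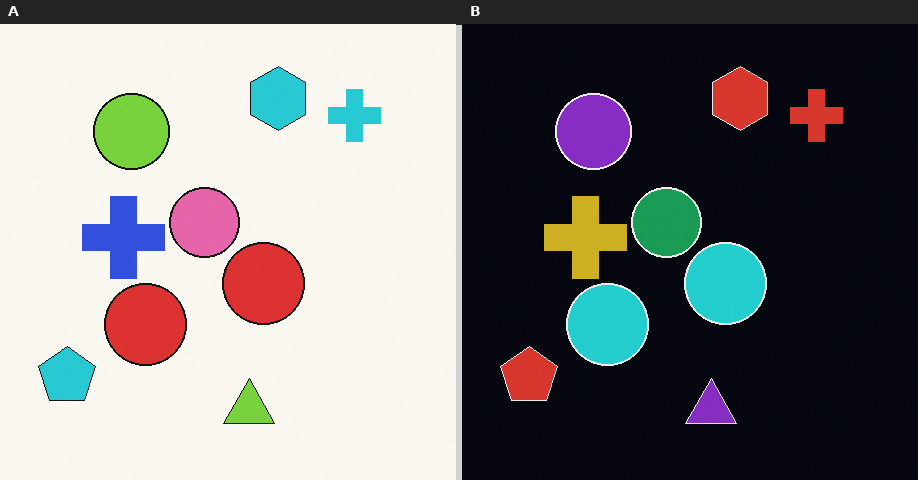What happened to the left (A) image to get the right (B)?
The transformation is: color-inverted (negative).

The light background has become dark and every shape's color is its complement — a photographic negative.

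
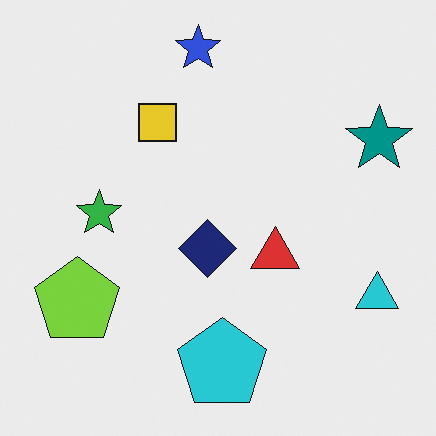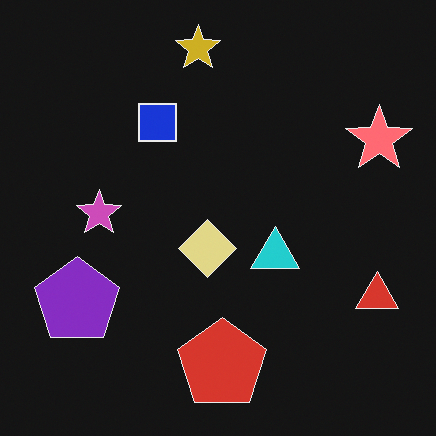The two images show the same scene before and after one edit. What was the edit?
The image was color-inverted (negative).

The light background has become dark and every shape's color is its complement — a photographic negative.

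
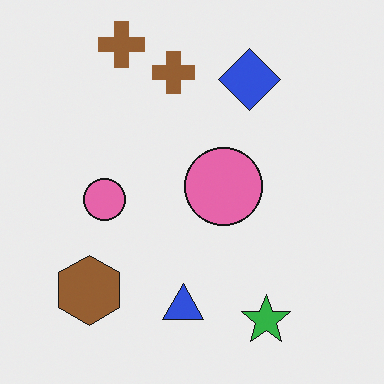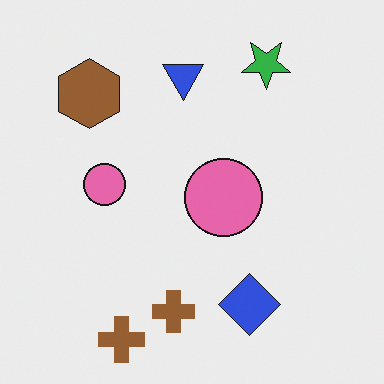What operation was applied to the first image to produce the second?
This is the original image flipped vertically (top ↔ bottom).

The green star is in the bottom-right of the first image and the top-right of the second — shapes on opposite sides of the horizontal midline have swapped in a mirror flip.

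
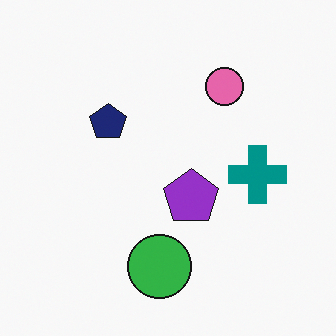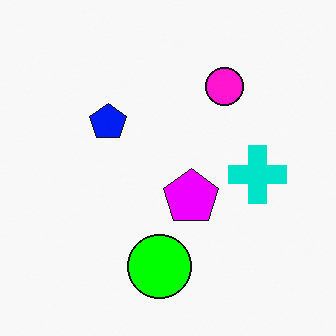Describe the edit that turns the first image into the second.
The second image is the first made much more vivid (saturation change).

All colors are more vivid — a global saturation change.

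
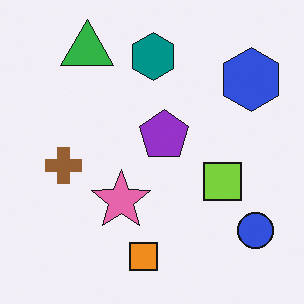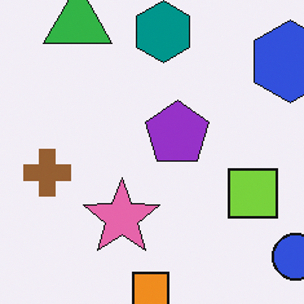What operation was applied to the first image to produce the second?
This is the original image cropped to a modestly smaller region and rescaled.

The visible shapes are larger and the field of view is narrower; shapes near the original edges may be partly or wholly outside the frame — a crop-and-rescale.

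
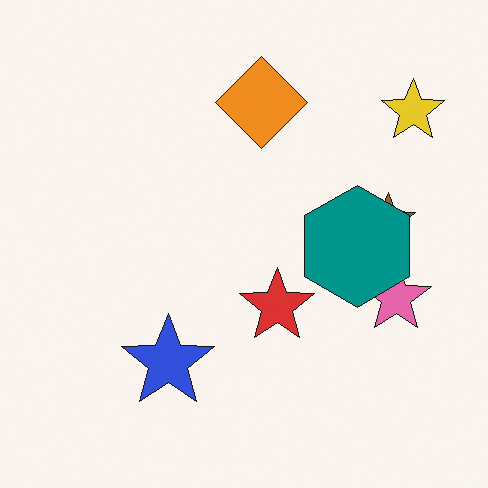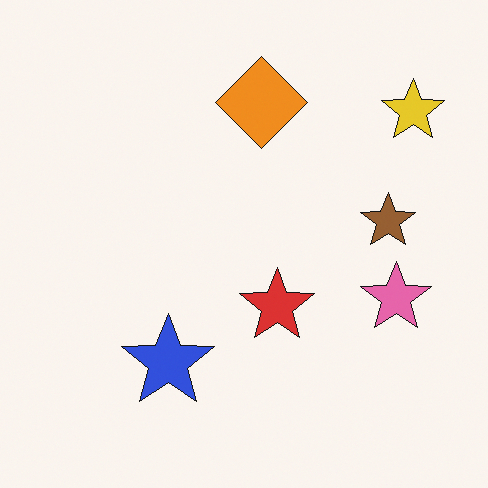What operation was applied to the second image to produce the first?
It was overlaid with an additional teal hexagon.

A teal hexagon appears in the first image that is absent from the second.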